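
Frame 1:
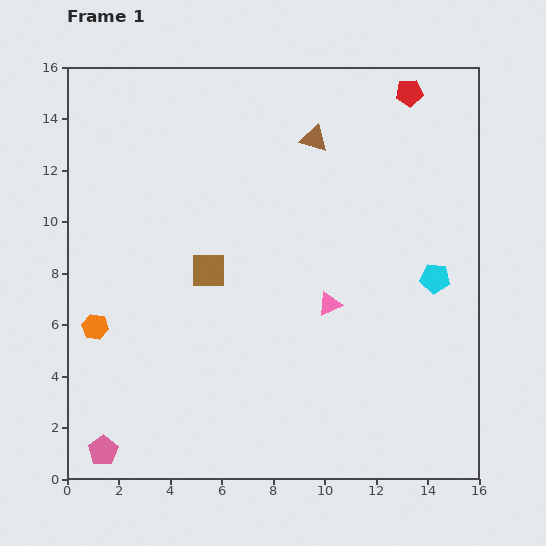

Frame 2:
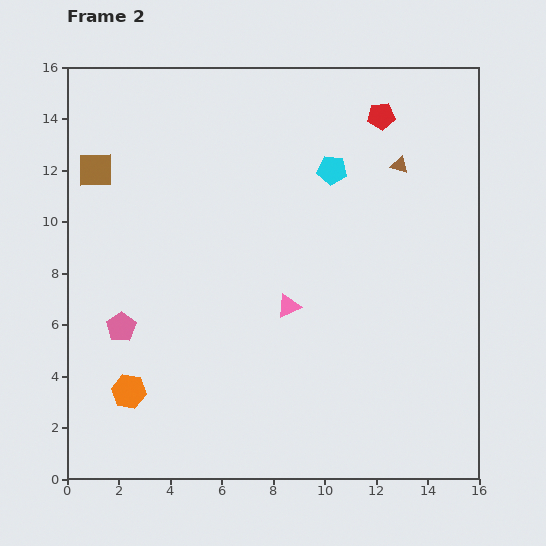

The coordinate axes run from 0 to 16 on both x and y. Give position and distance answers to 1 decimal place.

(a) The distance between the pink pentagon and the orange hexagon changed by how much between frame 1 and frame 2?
-2.3

Distance in frame 1: 4.8. Distance in frame 2: 2.5.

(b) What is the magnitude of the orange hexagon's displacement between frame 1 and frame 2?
2.8

The orange hexagon moved from (1.1, 5.9) to (2.4, 3.4), a distance of √(1.3² + 2.5²) ≈ 2.8.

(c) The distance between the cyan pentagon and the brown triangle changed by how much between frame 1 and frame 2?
-4.6

Distance in frame 1: 7.2. Distance in frame 2: 2.6.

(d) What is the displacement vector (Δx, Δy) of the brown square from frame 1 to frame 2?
(-4.4, 3.9)

The brown square was at (5.5, 8.1) in frame 1 and (1.1, 12.0) in frame 2.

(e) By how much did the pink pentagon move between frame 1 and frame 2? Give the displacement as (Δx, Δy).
(0.7, 4.8)

The pink pentagon was at (1.4, 1.1) in frame 1 and (2.1, 5.9) in frame 2.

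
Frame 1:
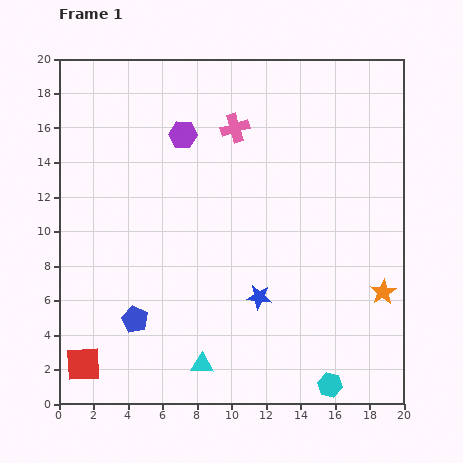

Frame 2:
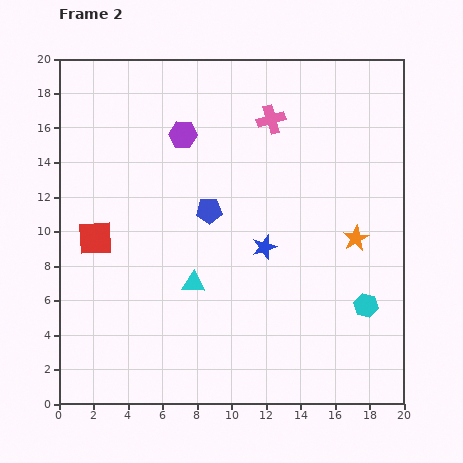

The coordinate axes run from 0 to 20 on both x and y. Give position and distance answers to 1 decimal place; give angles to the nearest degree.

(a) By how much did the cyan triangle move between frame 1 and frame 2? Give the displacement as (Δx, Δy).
(-0.5, 4.7)

The cyan triangle was at (8.3, 2.3) in frame 1 and (7.8, 7.0) in frame 2.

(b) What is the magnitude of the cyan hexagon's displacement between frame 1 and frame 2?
5.1

The cyan hexagon moved from (15.7, 1.1) to (17.8, 5.7), a distance of √(2.1² + 4.6²) ≈ 5.1.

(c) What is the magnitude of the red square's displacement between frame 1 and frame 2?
7.3

The red square moved from (1.4, 2.3) to (2.1, 9.6), a distance of √(0.7² + 7.3²) ≈ 7.3.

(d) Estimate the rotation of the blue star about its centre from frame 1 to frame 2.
24° counter-clockwise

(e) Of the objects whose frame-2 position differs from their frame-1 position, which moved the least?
the pink cross

(moved 2.2)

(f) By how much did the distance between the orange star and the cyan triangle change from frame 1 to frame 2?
-1.5

Distance in frame 1: 11.3. Distance in frame 2: 9.8.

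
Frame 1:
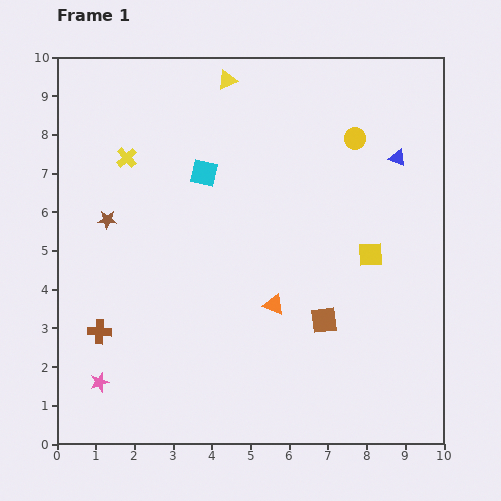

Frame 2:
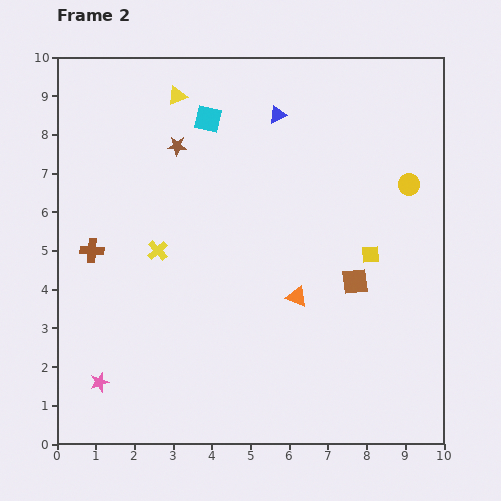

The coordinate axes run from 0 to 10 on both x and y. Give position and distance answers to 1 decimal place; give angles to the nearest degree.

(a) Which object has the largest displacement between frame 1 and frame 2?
the blue triangle

(moved 3.3; next 2.6)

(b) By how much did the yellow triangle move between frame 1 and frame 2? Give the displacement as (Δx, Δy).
(-1.3, -0.4)

The yellow triangle was at (4.4, 9.4) in frame 1 and (3.1, 9.0) in frame 2.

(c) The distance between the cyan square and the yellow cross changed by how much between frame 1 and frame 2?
+1.6

Distance in frame 1: 2.0. Distance in frame 2: 3.6.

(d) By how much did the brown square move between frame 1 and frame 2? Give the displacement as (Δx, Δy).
(0.8, 1.0)

The brown square was at (6.9, 3.2) in frame 1 and (7.7, 4.2) in frame 2.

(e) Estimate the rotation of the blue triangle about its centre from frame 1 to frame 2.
47° counter-clockwise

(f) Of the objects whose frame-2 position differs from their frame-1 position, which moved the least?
the orange triangle

(moved 0.6)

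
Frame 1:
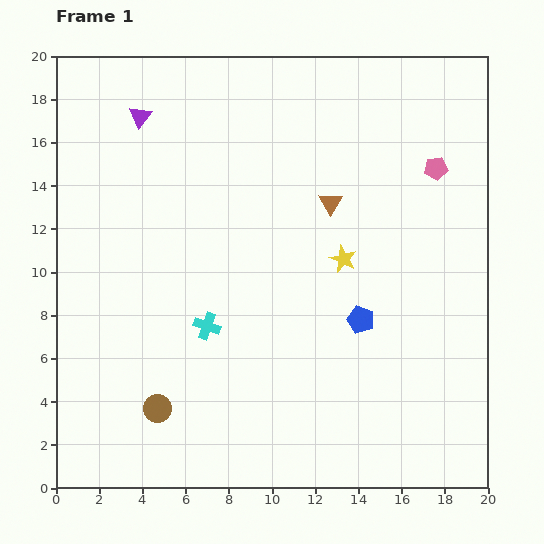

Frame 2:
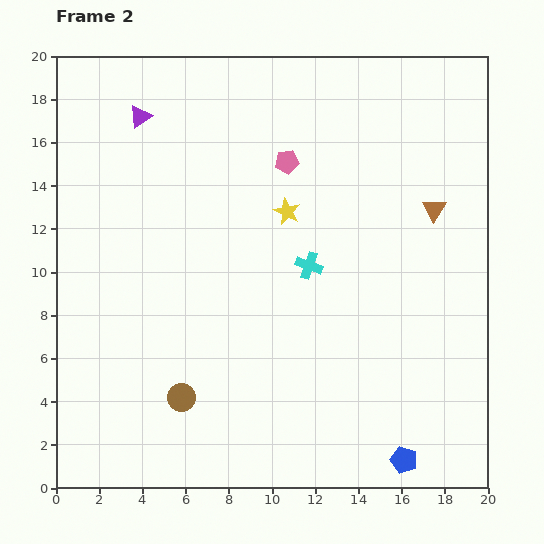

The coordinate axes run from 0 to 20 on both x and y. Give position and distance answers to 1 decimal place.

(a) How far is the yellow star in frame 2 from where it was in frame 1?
3.4

The yellow star moved from (13.3, 10.6) to (10.7, 12.8), a distance of √(2.6² + 2.2²) ≈ 3.4.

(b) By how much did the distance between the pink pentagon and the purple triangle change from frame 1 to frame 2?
-6.8

Distance in frame 1: 13.9. Distance in frame 2: 7.1.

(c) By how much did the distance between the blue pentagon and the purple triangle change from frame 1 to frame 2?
+6.1

Distance in frame 1: 13.9. Distance in frame 2: 20.0.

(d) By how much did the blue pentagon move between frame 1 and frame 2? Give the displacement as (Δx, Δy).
(2.0, -6.5)

The blue pentagon was at (14.1, 7.8) in frame 1 and (16.1, 1.3) in frame 2.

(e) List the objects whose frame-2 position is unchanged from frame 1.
the purple triangle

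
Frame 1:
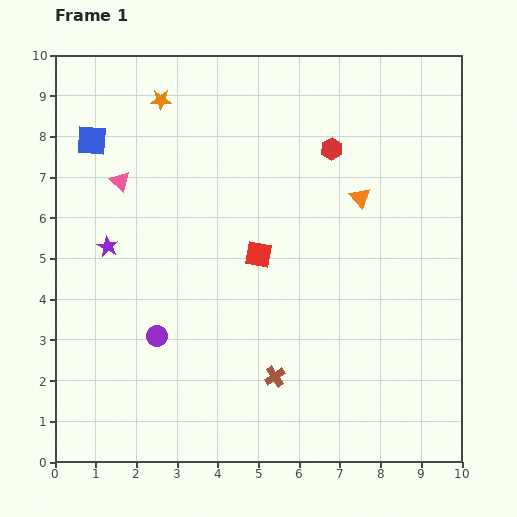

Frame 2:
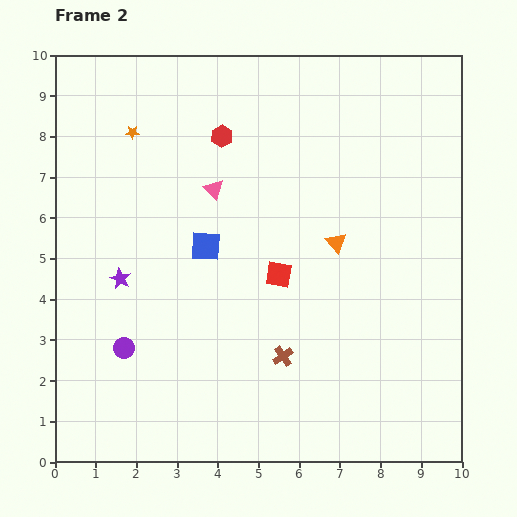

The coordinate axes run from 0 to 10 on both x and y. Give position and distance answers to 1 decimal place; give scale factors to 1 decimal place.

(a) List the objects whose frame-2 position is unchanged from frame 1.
none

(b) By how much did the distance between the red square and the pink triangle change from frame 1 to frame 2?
-1.2

Distance in frame 1: 3.8. Distance in frame 2: 2.6.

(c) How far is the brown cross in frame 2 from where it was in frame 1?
0.5

The brown cross moved from (5.4, 2.1) to (5.6, 2.6), a distance of √(0.2² + 0.5²) ≈ 0.5.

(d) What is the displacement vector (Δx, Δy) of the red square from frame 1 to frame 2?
(0.5, -0.5)

The red square was at (5.0, 5.1) in frame 1 and (5.5, 4.6) in frame 2.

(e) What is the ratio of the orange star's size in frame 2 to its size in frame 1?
0.6×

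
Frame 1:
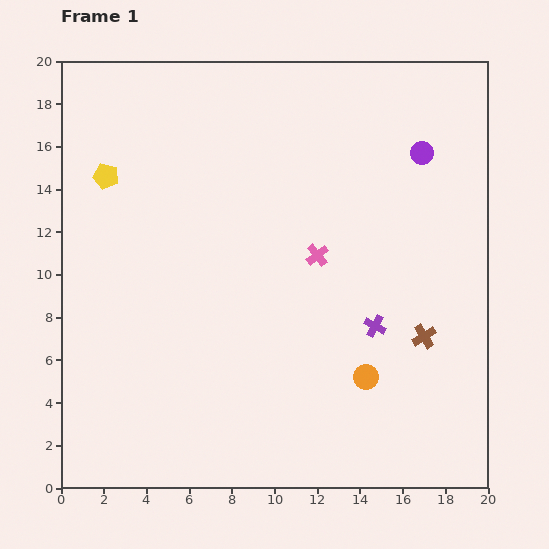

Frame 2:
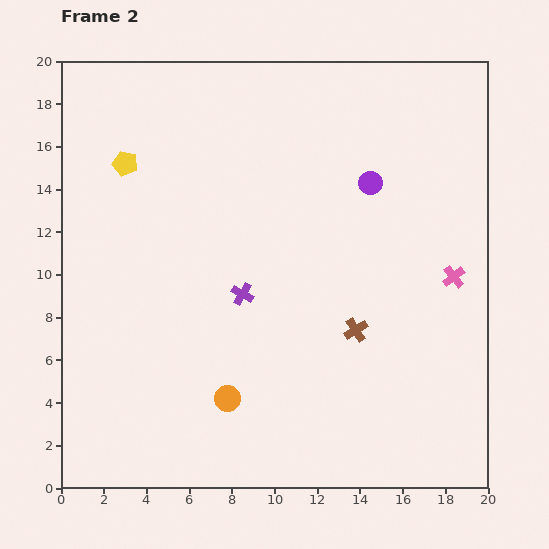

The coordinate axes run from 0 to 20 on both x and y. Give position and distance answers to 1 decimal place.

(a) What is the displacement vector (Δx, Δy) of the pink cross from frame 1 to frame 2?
(6.4, -1.0)

The pink cross was at (12.0, 10.9) in frame 1 and (18.4, 9.9) in frame 2.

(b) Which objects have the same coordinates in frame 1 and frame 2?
none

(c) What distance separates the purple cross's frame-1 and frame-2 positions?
6.4

The purple cross moved from (14.7, 7.6) to (8.5, 9.1), a distance of √(6.2² + 1.5²) ≈ 6.4.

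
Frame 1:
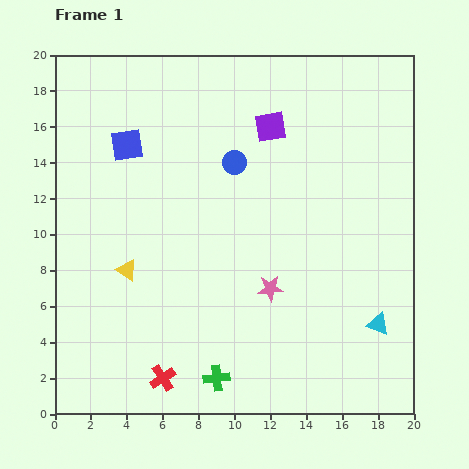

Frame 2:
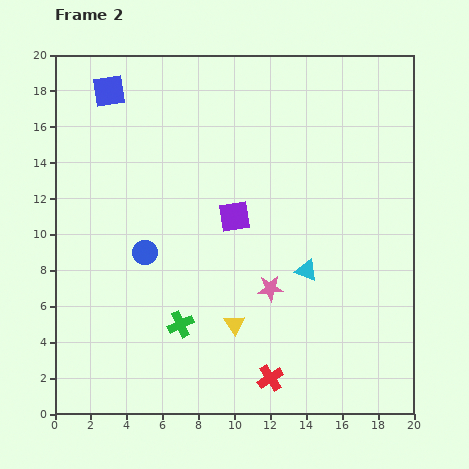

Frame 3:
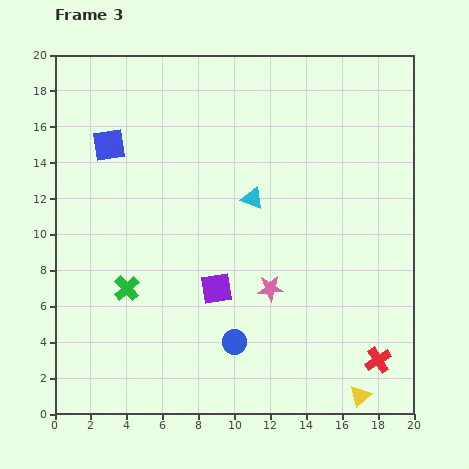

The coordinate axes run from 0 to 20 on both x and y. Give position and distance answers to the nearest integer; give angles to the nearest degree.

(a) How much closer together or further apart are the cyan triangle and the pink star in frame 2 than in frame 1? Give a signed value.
-4

Distance in frame 1: 6. Distance in frame 2: 2.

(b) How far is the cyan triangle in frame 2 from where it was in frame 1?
5

The cyan triangle moved from (18, 5) to (14, 8), a distance of √(4² + 3²) ≈ 5.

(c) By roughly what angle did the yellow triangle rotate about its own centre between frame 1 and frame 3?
47° clockwise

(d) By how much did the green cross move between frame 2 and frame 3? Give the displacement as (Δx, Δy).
(-3, 2)

The green cross was at (7, 5) in frame 2 and (4, 7) in frame 3.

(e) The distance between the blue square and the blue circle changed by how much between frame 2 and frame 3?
+4

Distance in frame 2: 9. Distance in frame 3: 13.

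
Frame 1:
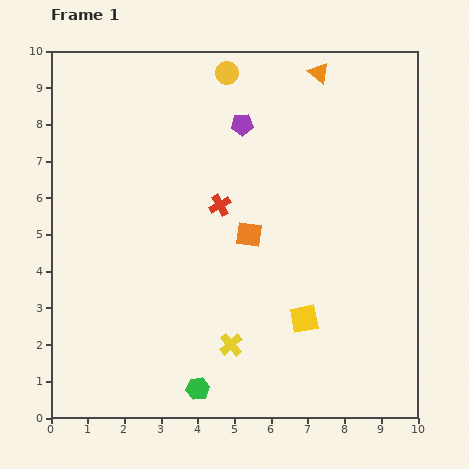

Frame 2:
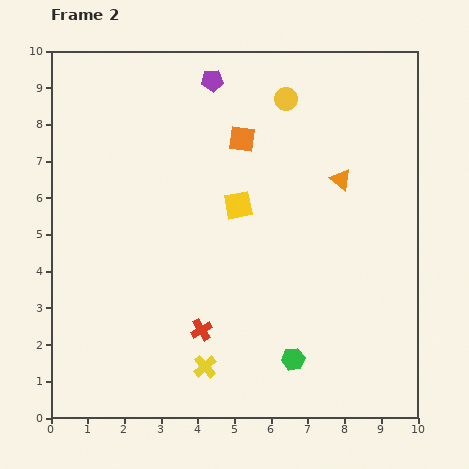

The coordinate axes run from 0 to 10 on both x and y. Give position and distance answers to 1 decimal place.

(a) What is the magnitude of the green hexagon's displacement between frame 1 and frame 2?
2.7

The green hexagon moved from (4.0, 0.8) to (6.6, 1.6), a distance of √(2.6² + 0.8²) ≈ 2.7.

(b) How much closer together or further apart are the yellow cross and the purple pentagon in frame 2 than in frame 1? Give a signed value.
+1.8

Distance in frame 1: 6.0. Distance in frame 2: 7.8.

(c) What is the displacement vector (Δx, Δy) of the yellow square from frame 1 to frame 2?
(-1.8, 3.1)

The yellow square was at (6.9, 2.7) in frame 1 and (5.1, 5.8) in frame 2.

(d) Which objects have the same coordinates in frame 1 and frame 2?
none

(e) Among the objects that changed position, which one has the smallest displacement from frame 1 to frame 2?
the yellow cross

(moved 0.9)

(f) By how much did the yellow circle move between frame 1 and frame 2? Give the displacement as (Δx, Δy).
(1.6, -0.7)

The yellow circle was at (4.8, 9.4) in frame 1 and (6.4, 8.7) in frame 2.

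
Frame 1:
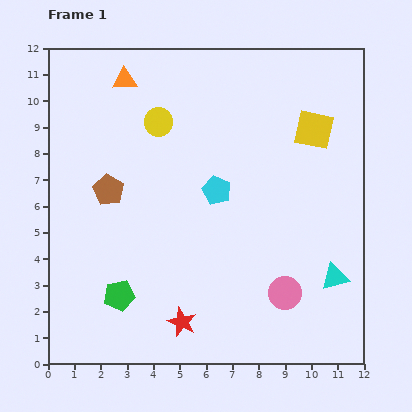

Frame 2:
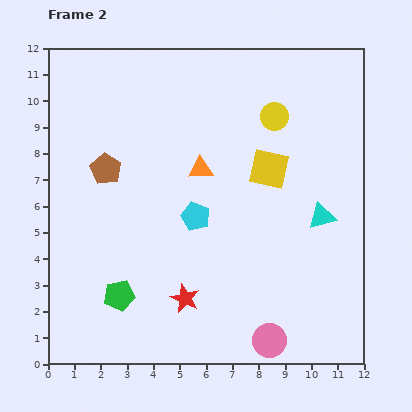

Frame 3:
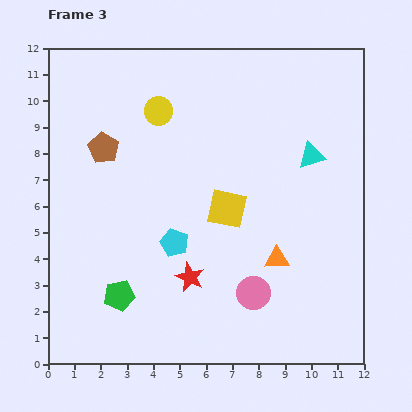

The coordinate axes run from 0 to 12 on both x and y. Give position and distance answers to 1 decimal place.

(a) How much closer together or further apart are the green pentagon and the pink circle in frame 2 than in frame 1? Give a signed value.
-0.4

Distance in frame 1: 6.3. Distance in frame 2: 5.9.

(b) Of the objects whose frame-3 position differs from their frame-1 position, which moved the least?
the yellow circle

(moved 0.4)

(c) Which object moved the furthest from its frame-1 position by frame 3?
the orange triangle

(moved 8.9; next 4.7)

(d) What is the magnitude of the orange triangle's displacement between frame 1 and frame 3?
8.9

The orange triangle moved from (2.9, 10.8) to (8.7, 4.0), a distance of √(5.8² + 6.8²) ≈ 8.9.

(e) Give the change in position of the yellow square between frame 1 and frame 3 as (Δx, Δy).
(-3.3, -3.0)

The yellow square was at (10.1, 8.9) in frame 1 and (6.8, 5.9) in frame 3.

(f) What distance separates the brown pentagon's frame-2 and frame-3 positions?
0.8

The brown pentagon moved from (2.2, 7.4) to (2.1, 8.2), a distance of √(0.1² + 0.8²) ≈ 0.8.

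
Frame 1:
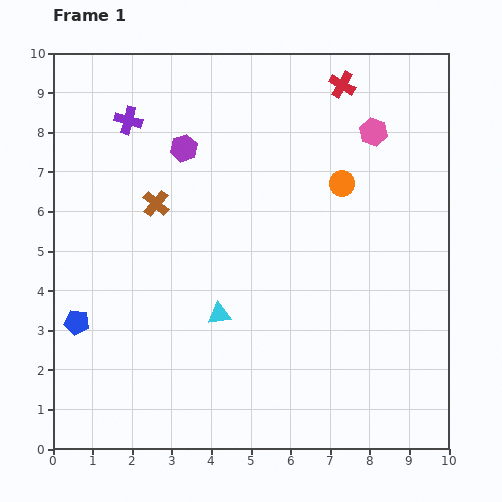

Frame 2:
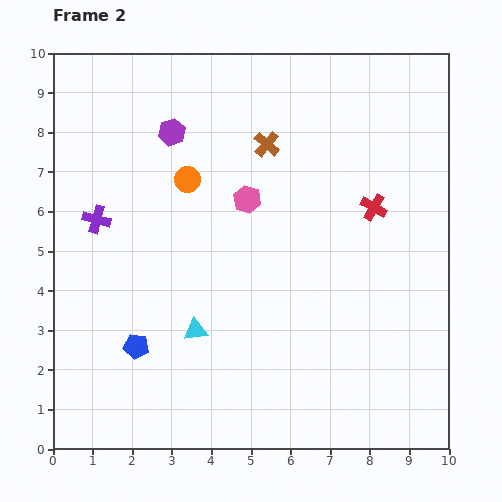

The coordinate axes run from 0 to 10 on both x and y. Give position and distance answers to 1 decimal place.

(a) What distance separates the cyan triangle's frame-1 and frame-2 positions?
0.7

The cyan triangle moved from (4.2, 3.4) to (3.6, 3.0), a distance of √(0.6² + 0.4²) ≈ 0.7.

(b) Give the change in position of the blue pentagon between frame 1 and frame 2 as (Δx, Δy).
(1.5, -0.6)

The blue pentagon was at (0.6, 3.2) in frame 1 and (2.1, 2.6) in frame 2.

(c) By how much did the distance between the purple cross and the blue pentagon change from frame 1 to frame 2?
-1.9

Distance in frame 1: 5.3. Distance in frame 2: 3.4.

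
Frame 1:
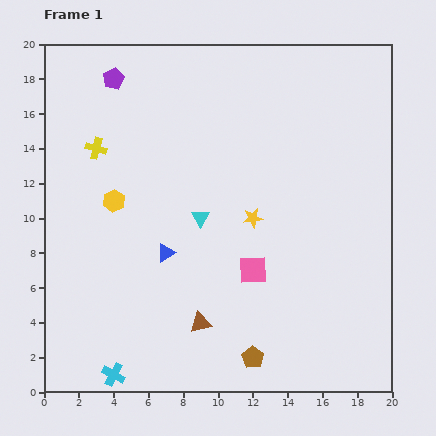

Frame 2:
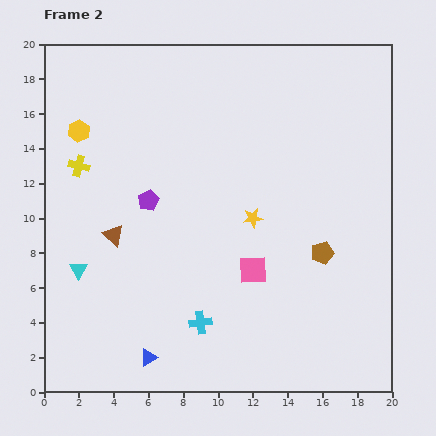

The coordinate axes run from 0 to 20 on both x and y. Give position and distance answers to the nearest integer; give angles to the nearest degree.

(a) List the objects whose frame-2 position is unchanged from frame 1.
the yellow star, the pink square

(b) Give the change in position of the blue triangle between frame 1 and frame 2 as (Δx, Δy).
(-1, -6)

The blue triangle was at (7, 8) in frame 1 and (6, 2) in frame 2.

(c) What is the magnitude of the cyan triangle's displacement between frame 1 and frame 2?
8

The cyan triangle moved from (9, 10) to (2, 7), a distance of √(7² + 3²) ≈ 8.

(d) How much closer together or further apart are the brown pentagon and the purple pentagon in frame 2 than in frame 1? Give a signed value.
-8

Distance in frame 1: 18. Distance in frame 2: 10.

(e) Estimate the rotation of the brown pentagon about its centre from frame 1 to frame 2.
22° clockwise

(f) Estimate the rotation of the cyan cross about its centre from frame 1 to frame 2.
35° counter-clockwise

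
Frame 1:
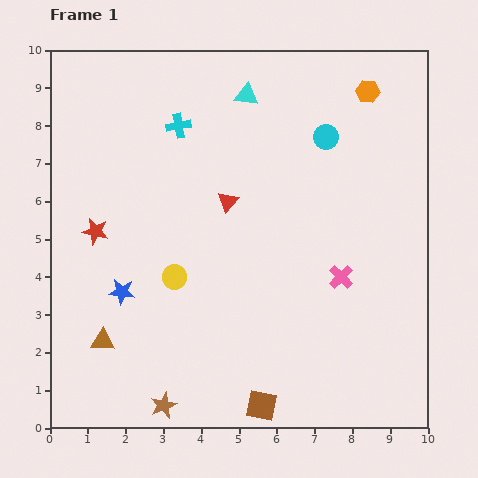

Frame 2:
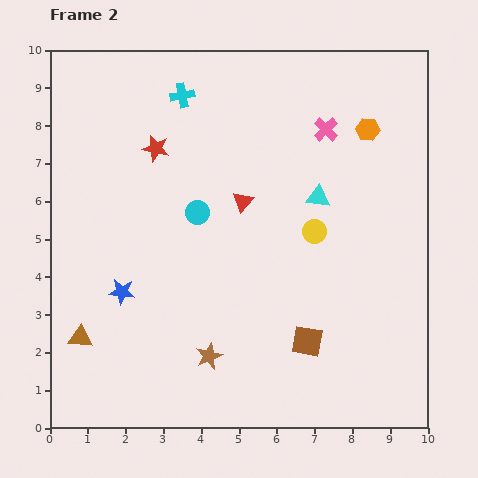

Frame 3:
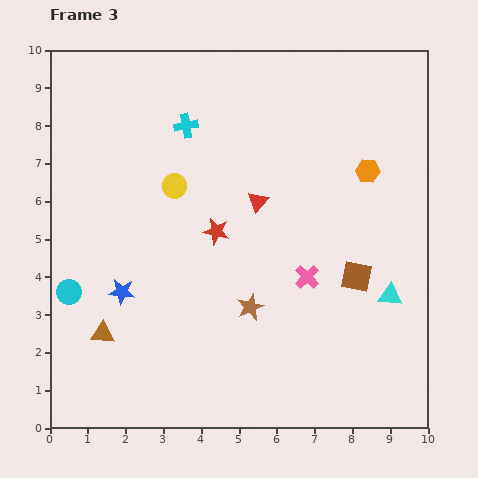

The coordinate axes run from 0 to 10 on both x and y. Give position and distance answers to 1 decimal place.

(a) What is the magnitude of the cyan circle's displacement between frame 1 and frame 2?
3.9

The cyan circle moved from (7.3, 7.7) to (3.9, 5.7), a distance of √(3.4² + 2.0²) ≈ 3.9.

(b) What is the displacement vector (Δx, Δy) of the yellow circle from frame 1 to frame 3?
(0.0, 2.4)

The yellow circle was at (3.3, 4.0) in frame 1 and (3.3, 6.4) in frame 3.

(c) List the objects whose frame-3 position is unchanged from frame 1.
the blue star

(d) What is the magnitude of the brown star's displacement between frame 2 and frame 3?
1.7

The brown star moved from (4.2, 1.9) to (5.3, 3.2), a distance of √(1.1² + 1.3²) ≈ 1.7.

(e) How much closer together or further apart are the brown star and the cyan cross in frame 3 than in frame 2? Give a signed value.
-1.8

Distance in frame 2: 6.9. Distance in frame 3: 5.1.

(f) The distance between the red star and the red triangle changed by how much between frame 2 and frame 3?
-1.3

Distance in frame 2: 2.7. Distance in frame 3: 1.4.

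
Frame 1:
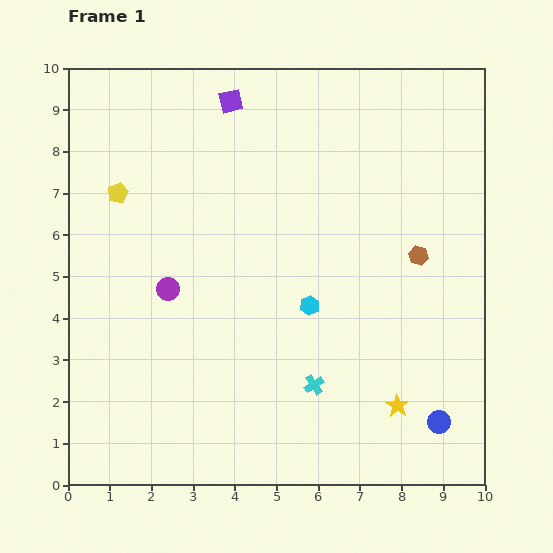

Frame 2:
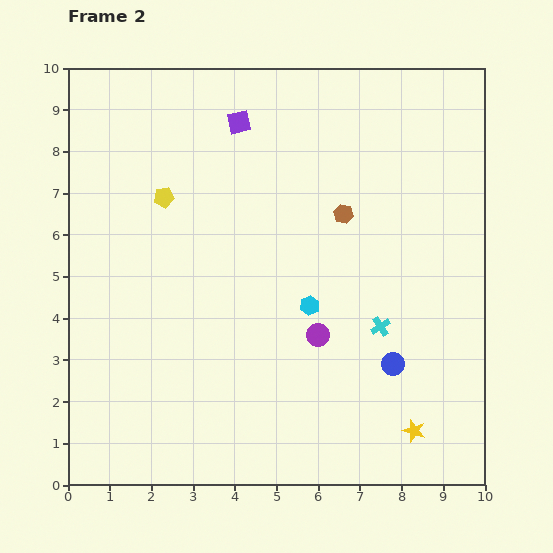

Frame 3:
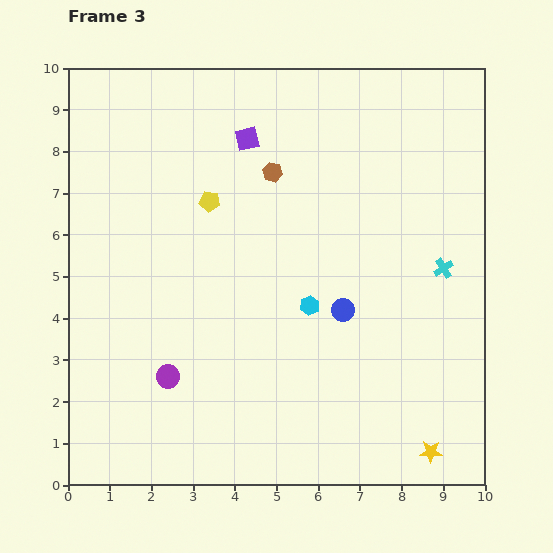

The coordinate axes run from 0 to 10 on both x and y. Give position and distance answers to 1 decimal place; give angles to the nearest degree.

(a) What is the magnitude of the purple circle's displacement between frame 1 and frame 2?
3.8

The purple circle moved from (2.4, 4.7) to (6.0, 3.6), a distance of √(3.6² + 1.1²) ≈ 3.8.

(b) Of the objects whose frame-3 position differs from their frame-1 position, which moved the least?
the purple square

(moved 1.0)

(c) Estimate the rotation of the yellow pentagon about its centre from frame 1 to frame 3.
31° clockwise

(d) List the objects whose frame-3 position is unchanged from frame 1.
the cyan hexagon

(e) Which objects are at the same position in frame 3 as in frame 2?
the cyan hexagon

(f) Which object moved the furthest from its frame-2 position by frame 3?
the purple circle

(moved 3.7; next 2.1)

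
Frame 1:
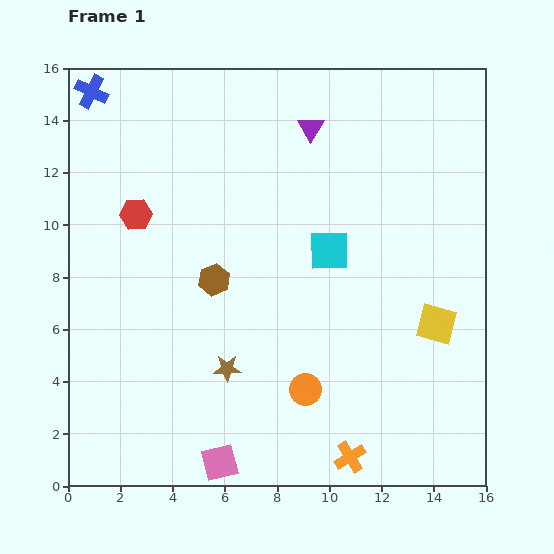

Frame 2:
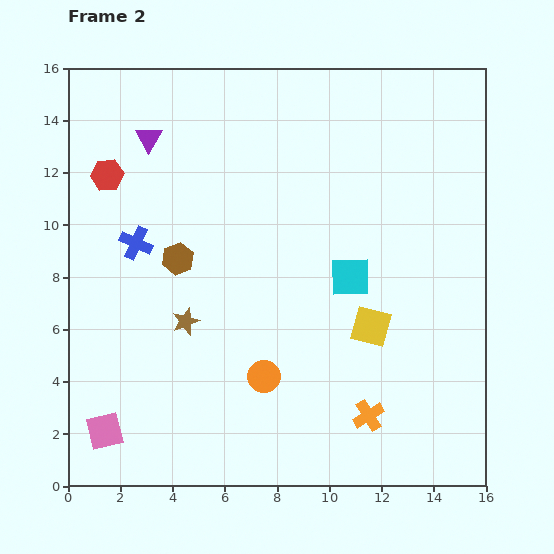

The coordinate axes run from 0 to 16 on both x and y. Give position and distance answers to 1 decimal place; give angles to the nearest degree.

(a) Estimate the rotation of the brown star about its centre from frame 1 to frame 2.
20° counter-clockwise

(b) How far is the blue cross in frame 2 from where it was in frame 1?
6.0

The blue cross moved from (0.9, 15.1) to (2.6, 9.3), a distance of √(1.7² + 5.8²) ≈ 6.0.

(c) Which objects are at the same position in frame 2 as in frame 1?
none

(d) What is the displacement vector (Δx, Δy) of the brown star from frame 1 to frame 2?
(-1.6, 1.8)

The brown star was at (6.1, 4.5) in frame 1 and (4.5, 6.3) in frame 2.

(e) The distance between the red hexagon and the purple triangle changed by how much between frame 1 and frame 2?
-5.4

Distance in frame 1: 7.5. Distance in frame 2: 2.1.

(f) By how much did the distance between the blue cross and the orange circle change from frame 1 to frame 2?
-6.9

Distance in frame 1: 14.0. Distance in frame 2: 7.1.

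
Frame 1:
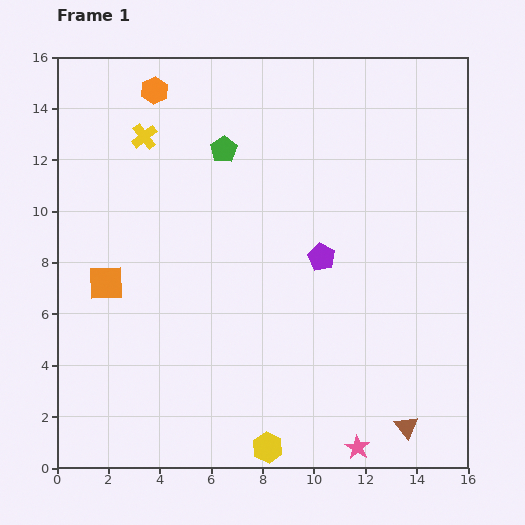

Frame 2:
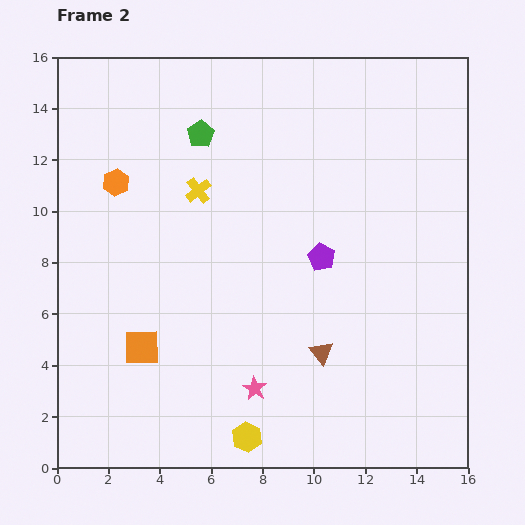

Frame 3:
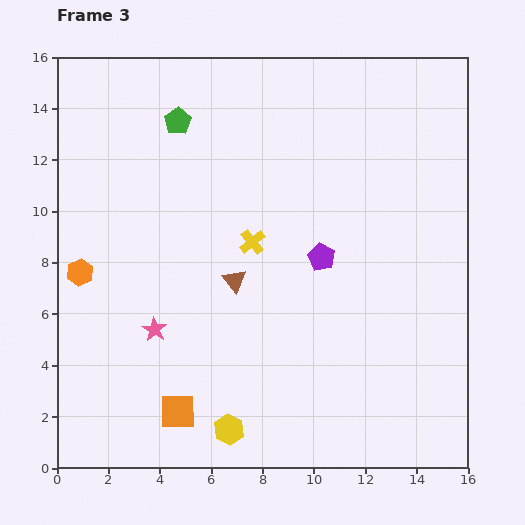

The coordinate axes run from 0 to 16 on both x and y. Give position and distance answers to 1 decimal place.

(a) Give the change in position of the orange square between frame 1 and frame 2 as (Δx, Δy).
(1.4, -2.5)

The orange square was at (1.9, 7.2) in frame 1 and (3.3, 4.7) in frame 2.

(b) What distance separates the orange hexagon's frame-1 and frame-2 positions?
3.9

The orange hexagon moved from (3.8, 14.7) to (2.3, 11.1), a distance of √(1.5² + 3.6²) ≈ 3.9.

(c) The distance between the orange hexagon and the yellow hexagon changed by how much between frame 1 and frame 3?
-6.2

Distance in frame 1: 14.6. Distance in frame 3: 8.4.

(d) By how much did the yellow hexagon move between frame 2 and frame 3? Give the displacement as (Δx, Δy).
(-0.7, 0.3)

The yellow hexagon was at (7.4, 1.2) in frame 2 and (6.7, 1.5) in frame 3.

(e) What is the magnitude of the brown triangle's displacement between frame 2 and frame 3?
4.4

The brown triangle moved from (10.3, 4.5) to (6.9, 7.3), a distance of √(3.4² + 2.8²) ≈ 4.4.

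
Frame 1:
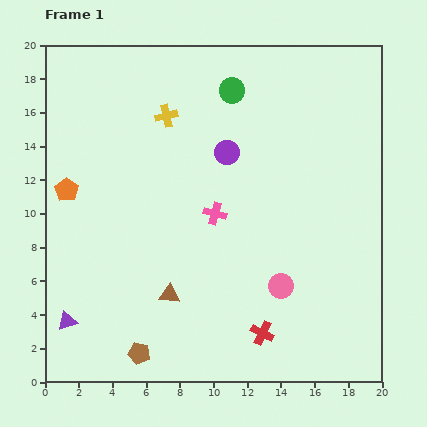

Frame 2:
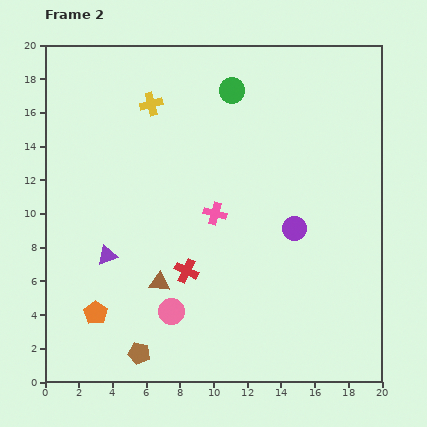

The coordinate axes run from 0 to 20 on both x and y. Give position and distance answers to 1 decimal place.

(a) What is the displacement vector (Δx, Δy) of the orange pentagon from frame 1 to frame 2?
(1.7, -7.3)

The orange pentagon was at (1.3, 11.4) in frame 1 and (3.0, 4.1) in frame 2.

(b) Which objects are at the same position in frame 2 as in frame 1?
the brown pentagon, the pink cross, the green circle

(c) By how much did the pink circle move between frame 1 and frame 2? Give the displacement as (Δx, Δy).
(-6.5, -1.5)

The pink circle was at (14.0, 5.7) in frame 1 and (7.5, 4.2) in frame 2.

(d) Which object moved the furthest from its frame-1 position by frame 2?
the orange pentagon

(moved 7.5; next 6.7)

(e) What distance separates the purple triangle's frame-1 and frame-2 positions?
4.6

The purple triangle moved from (1.3, 3.6) to (3.7, 7.5), a distance of √(2.4² + 3.9²) ≈ 4.6.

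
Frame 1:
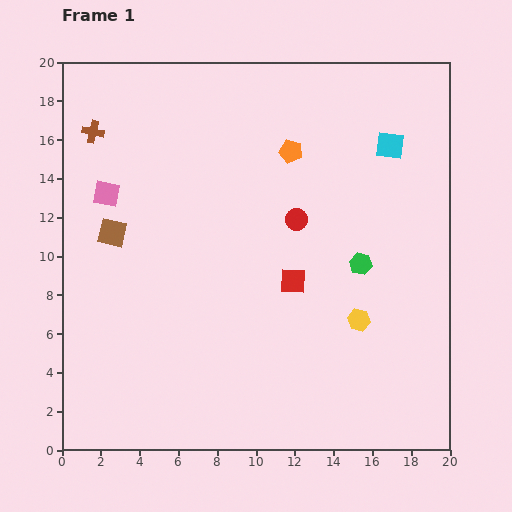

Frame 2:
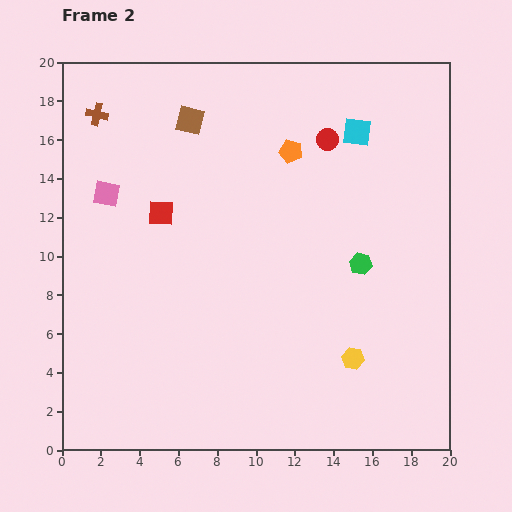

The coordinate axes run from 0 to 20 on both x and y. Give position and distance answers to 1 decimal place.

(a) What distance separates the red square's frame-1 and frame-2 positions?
7.6

The red square moved from (11.9, 8.7) to (5.1, 12.2), a distance of √(6.8² + 3.5²) ≈ 7.6.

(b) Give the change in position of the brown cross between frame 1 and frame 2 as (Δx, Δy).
(0.2, 0.9)

The brown cross was at (1.6, 16.4) in frame 1 and (1.8, 17.3) in frame 2.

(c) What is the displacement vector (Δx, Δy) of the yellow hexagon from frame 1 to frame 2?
(-0.3, -2.0)

The yellow hexagon was at (15.3, 6.7) in frame 1 and (15.0, 4.7) in frame 2.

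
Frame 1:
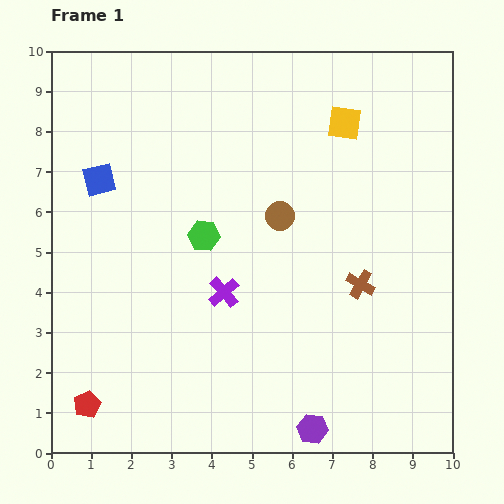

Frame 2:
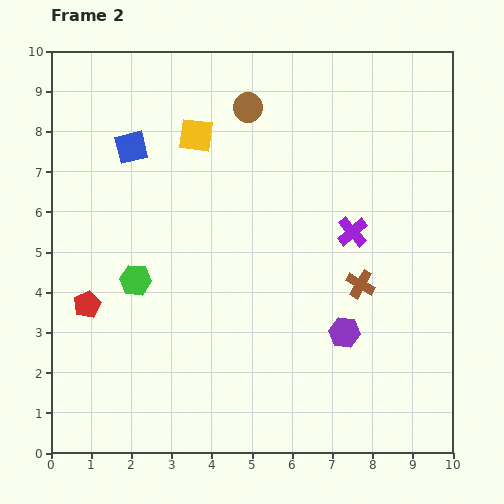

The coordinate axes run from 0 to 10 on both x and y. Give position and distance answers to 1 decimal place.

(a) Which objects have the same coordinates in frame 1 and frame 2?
the brown cross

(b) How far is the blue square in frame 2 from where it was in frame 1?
1.1

The blue square moved from (1.2, 6.8) to (2.0, 7.6), a distance of √(0.8² + 0.8²) ≈ 1.1.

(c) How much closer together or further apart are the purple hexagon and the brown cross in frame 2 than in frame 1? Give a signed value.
-2.5

Distance in frame 1: 3.8. Distance in frame 2: 1.3.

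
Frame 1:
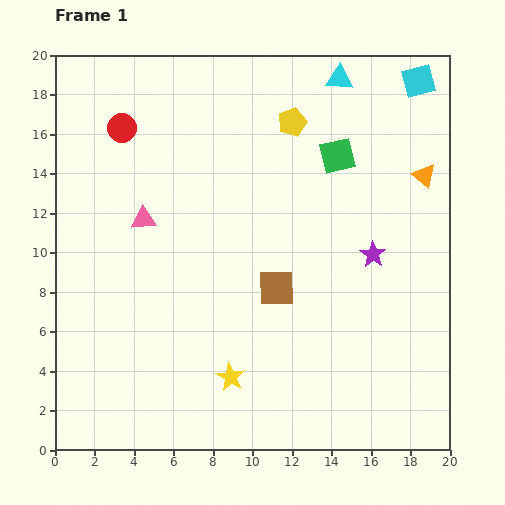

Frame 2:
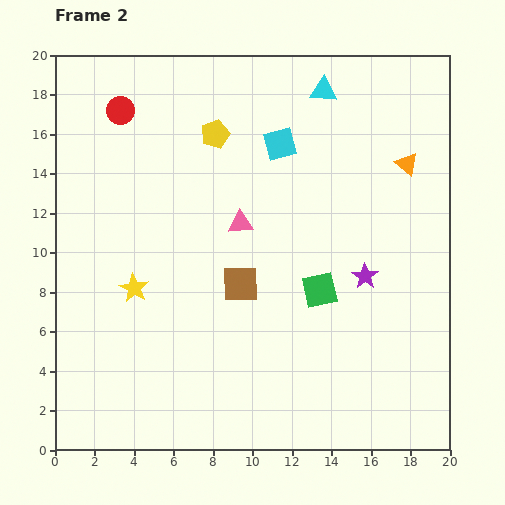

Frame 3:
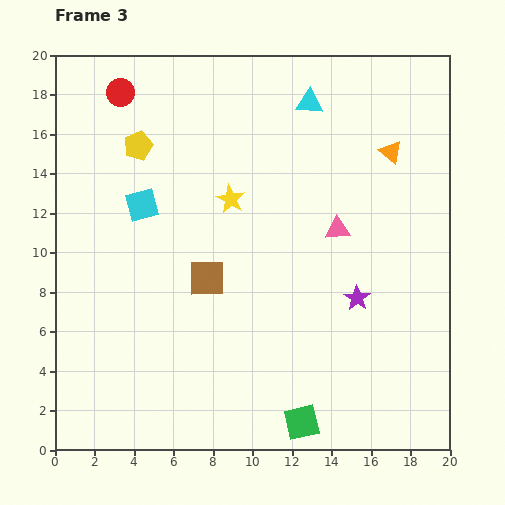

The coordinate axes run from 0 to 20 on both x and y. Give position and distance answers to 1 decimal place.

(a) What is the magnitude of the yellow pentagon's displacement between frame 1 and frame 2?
3.9

The yellow pentagon moved from (12.0, 16.6) to (8.1, 16.0), a distance of √(3.9² + 0.6²) ≈ 3.9.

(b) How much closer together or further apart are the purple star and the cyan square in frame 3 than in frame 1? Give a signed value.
+2.8

Distance in frame 1: 9.1. Distance in frame 3: 11.9.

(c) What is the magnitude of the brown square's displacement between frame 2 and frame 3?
1.7

The brown square moved from (9.4, 8.4) to (7.7, 8.7), a distance of √(1.7² + 0.3²) ≈ 1.7.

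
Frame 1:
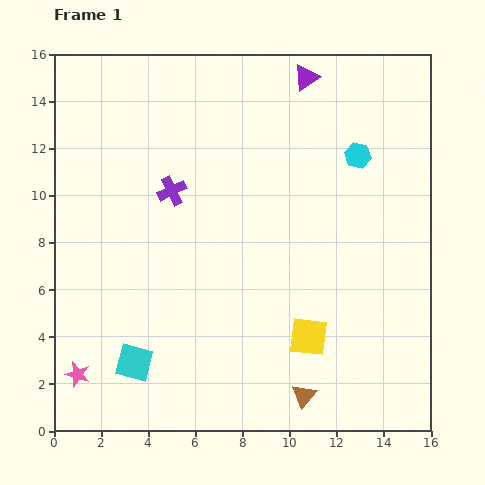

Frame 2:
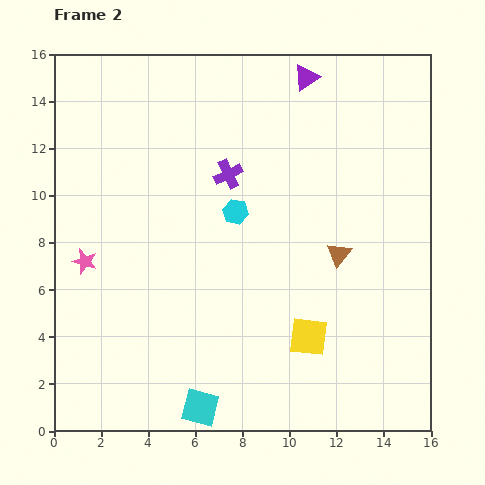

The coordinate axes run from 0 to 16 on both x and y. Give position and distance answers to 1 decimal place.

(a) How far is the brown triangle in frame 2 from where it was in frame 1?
6.2

The brown triangle moved from (10.6, 1.5) to (12.1, 7.5), a distance of √(1.5² + 6.0²) ≈ 6.2.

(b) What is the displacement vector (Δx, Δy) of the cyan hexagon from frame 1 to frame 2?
(-5.2, -2.4)

The cyan hexagon was at (12.9, 11.7) in frame 1 and (7.7, 9.3) in frame 2.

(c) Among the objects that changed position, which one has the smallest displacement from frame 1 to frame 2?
the purple cross

(moved 2.5)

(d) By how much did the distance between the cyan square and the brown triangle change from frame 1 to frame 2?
+1.5

Distance in frame 1: 7.3. Distance in frame 2: 8.8.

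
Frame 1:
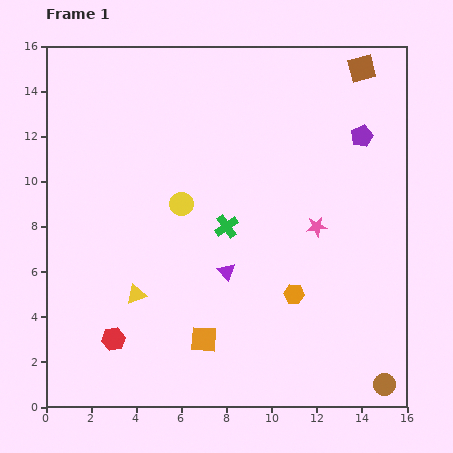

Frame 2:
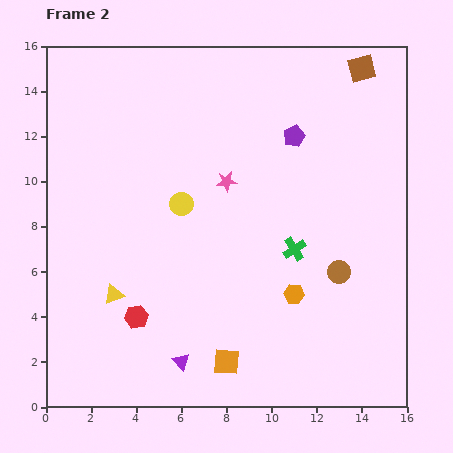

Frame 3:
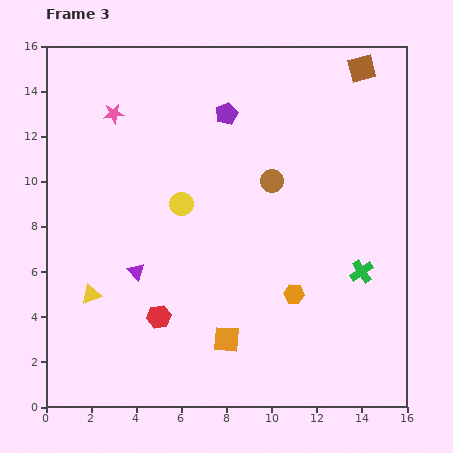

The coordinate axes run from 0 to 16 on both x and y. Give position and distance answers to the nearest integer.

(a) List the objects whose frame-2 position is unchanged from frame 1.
the brown square, the orange hexagon, the yellow circle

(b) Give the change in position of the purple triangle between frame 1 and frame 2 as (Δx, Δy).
(-2, -4)

The purple triangle was at (8, 6) in frame 1 and (6, 2) in frame 2.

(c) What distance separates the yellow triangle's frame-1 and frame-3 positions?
2

The yellow triangle moved from (4, 5) to (2, 5), a distance of √(2² + 0²) ≈ 2.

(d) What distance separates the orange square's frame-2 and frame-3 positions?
1

The orange square moved from (8, 2) to (8, 3), a distance of √(0² + 1²) ≈ 1.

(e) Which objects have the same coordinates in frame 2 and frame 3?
the brown square, the orange hexagon, the yellow circle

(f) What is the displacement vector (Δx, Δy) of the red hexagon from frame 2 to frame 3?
(1, 0)

The red hexagon was at (4, 4) in frame 2 and (5, 4) in frame 3.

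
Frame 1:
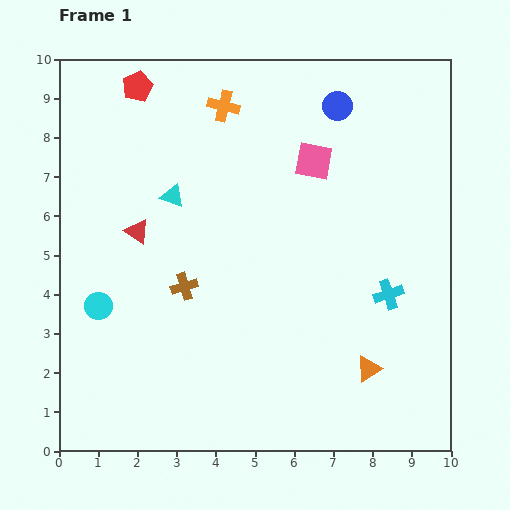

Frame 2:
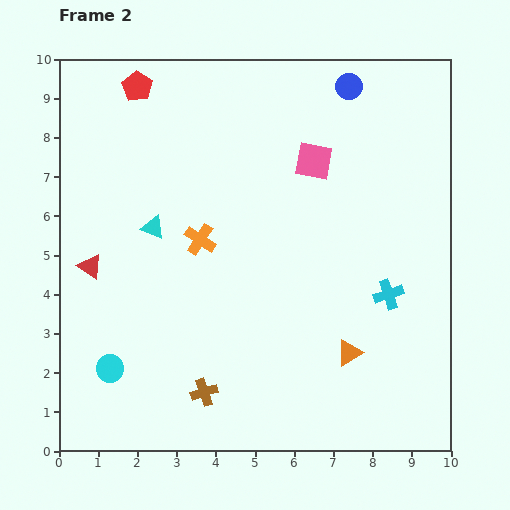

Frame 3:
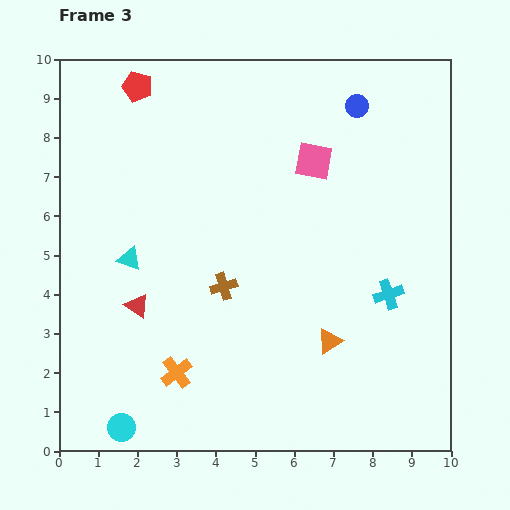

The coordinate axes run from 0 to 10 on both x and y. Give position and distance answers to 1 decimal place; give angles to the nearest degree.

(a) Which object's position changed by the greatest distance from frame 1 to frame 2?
the orange cross

(moved 3.5; next 2.7)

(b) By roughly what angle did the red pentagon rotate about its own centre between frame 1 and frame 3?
31° counter-clockwise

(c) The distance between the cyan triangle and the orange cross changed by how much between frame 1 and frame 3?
+0.5

Distance in frame 1: 2.6. Distance in frame 3: 3.1.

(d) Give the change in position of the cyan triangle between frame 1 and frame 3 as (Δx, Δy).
(-1.1, -1.6)

The cyan triangle was at (2.9, 6.5) in frame 1 and (1.8, 4.9) in frame 3.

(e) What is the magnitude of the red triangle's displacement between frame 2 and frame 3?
1.6

The red triangle moved from (0.8, 4.7) to (2.0, 3.7), a distance of √(1.2² + 1.0²) ≈ 1.6.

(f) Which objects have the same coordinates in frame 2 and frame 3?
the cyan cross, the red pentagon, the pink square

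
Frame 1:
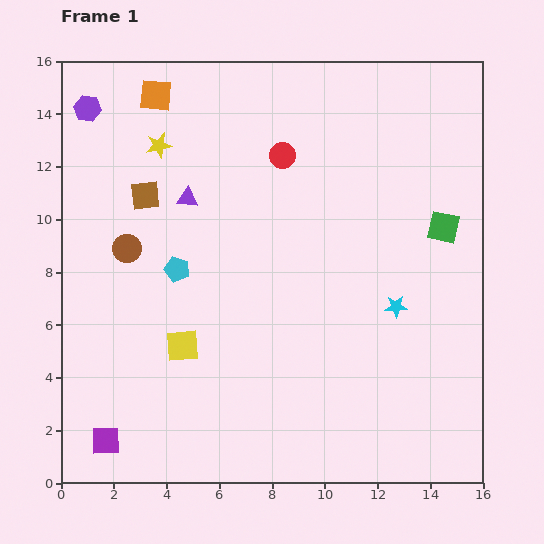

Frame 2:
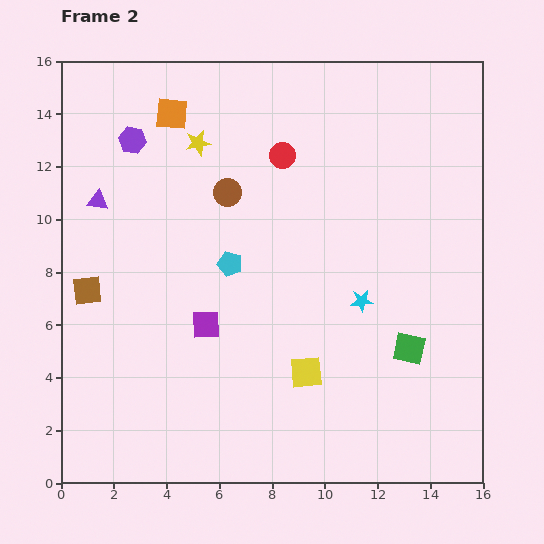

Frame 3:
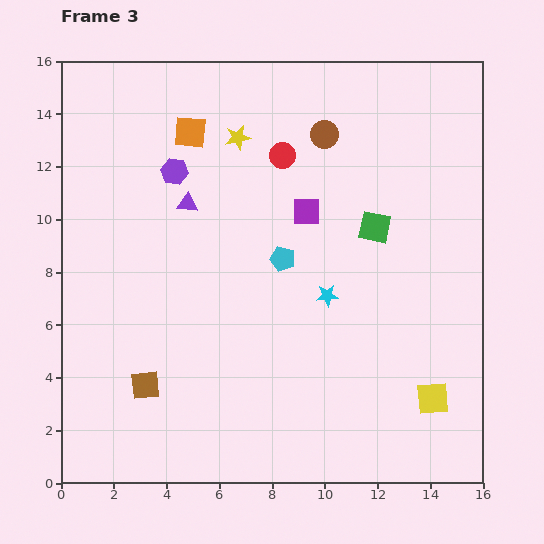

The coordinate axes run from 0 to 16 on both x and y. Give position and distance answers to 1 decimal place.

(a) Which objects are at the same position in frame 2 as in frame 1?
the red circle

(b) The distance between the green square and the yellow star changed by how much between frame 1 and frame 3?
-5.0

Distance in frame 1: 11.2. Distance in frame 3: 6.2.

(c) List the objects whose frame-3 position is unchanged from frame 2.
the red circle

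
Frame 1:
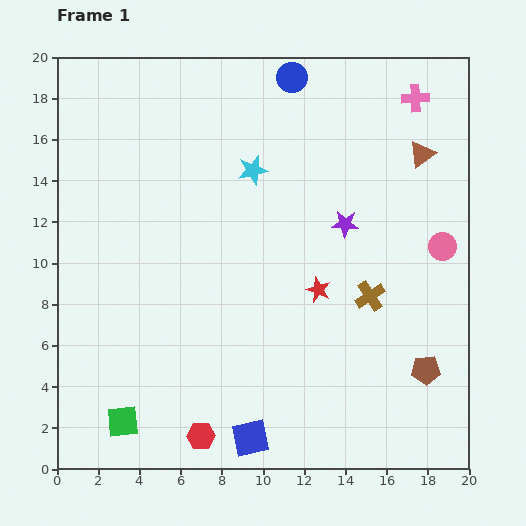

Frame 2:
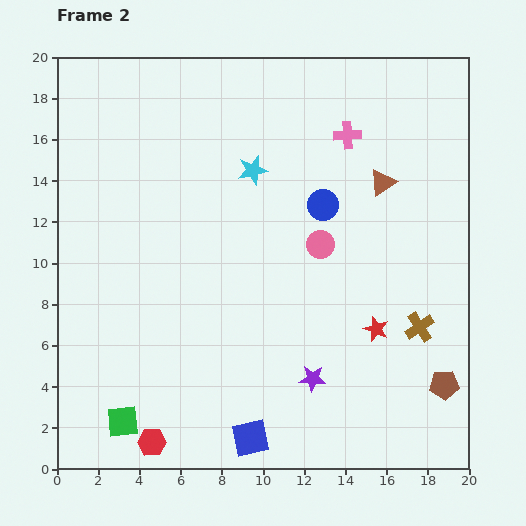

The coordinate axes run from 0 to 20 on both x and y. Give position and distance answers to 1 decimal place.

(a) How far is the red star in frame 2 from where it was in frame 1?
3.4

The red star moved from (12.7, 8.7) to (15.5, 6.8), a distance of √(2.8² + 1.9²) ≈ 3.4.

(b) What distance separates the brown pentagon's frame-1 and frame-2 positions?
1.1

The brown pentagon moved from (17.9, 4.8) to (18.8, 4.1), a distance of √(0.9² + 0.7²) ≈ 1.1.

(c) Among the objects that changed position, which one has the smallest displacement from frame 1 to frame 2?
the brown pentagon

(moved 1.1)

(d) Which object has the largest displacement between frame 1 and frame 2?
the purple star

(moved 7.7; next 6.4)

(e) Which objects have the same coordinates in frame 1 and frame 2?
the green square, the cyan star, the blue square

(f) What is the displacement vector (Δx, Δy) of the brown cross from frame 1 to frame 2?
(2.4, -1.5)

The brown cross was at (15.2, 8.4) in frame 1 and (17.6, 6.9) in frame 2.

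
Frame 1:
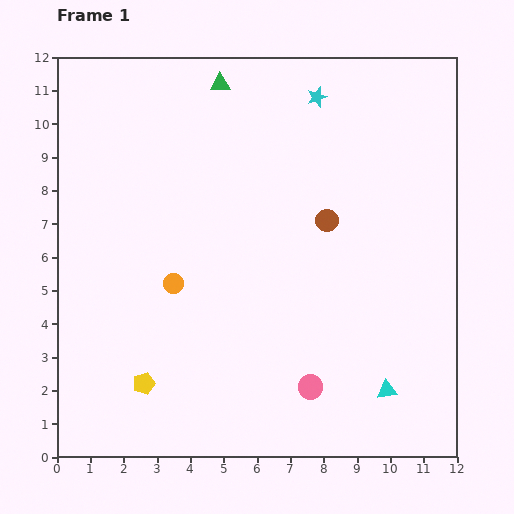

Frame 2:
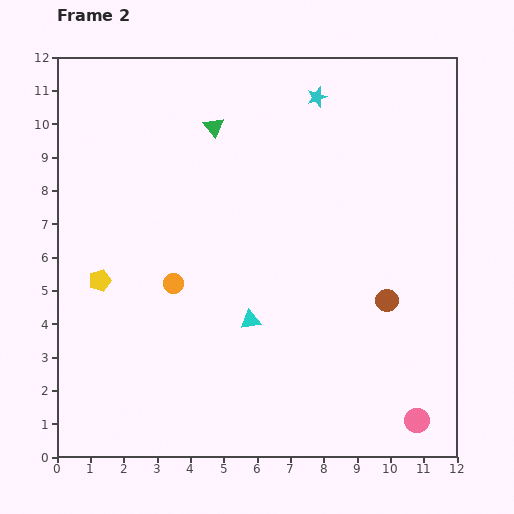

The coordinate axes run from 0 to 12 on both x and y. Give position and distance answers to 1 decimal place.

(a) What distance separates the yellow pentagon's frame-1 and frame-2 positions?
3.4

The yellow pentagon moved from (2.6, 2.2) to (1.3, 5.3), a distance of √(1.3² + 3.1²) ≈ 3.4.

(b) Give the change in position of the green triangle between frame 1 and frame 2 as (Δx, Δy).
(-0.2, -1.3)

The green triangle was at (4.9, 11.2) in frame 1 and (4.7, 9.9) in frame 2.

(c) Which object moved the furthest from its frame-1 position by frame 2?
the cyan triangle

(moved 4.6; next 3.4)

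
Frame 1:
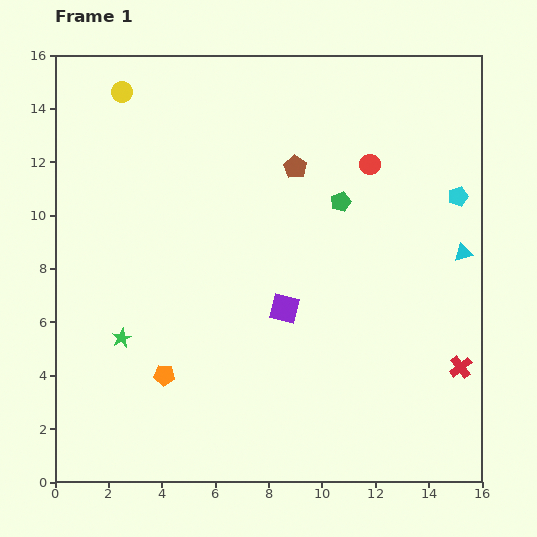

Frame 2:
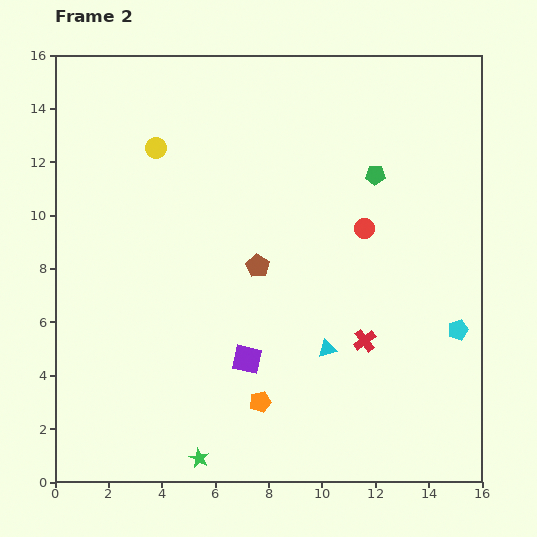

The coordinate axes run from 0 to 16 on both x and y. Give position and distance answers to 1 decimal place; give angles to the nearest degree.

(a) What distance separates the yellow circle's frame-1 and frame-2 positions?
2.5

The yellow circle moved from (2.5, 14.6) to (3.8, 12.5), a distance of √(1.3² + 2.1²) ≈ 2.5.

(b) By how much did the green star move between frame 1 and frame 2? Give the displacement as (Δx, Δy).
(2.9, -4.5)

The green star was at (2.5, 5.4) in frame 1 and (5.4, 0.9) in frame 2.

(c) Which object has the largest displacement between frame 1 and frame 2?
the cyan triangle

(moved 6.2; next 5.4)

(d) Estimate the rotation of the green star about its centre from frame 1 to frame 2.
20° counter-clockwise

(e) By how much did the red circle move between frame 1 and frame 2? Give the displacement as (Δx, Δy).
(-0.2, -2.4)

The red circle was at (11.8, 11.9) in frame 1 and (11.6, 9.5) in frame 2.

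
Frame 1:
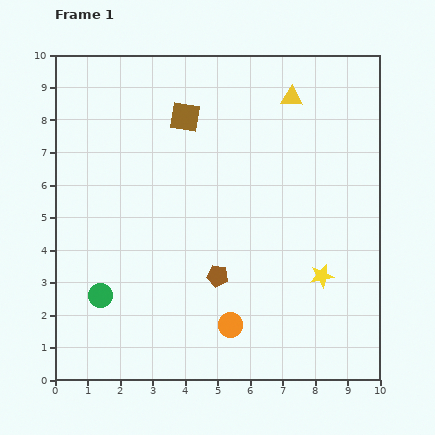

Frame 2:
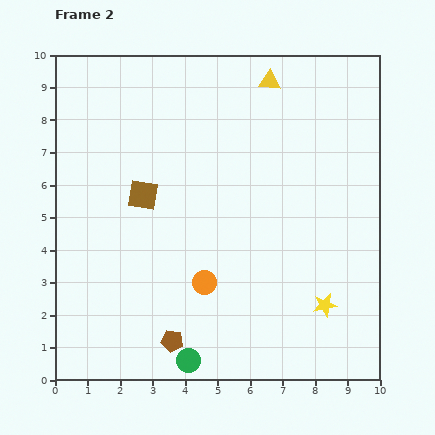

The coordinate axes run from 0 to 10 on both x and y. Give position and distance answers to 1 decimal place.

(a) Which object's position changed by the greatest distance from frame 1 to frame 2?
the green circle

(moved 3.4; next 2.7)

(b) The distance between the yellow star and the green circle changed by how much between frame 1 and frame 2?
-2.3

Distance in frame 1: 6.8. Distance in frame 2: 4.5.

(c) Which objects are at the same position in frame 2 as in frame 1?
none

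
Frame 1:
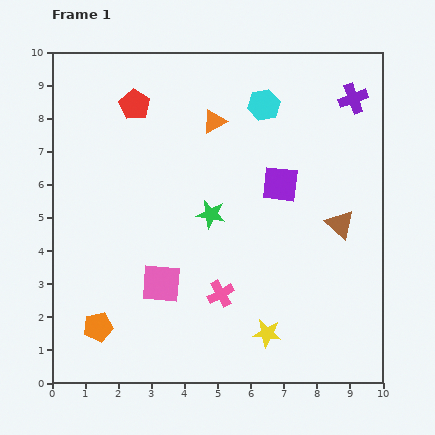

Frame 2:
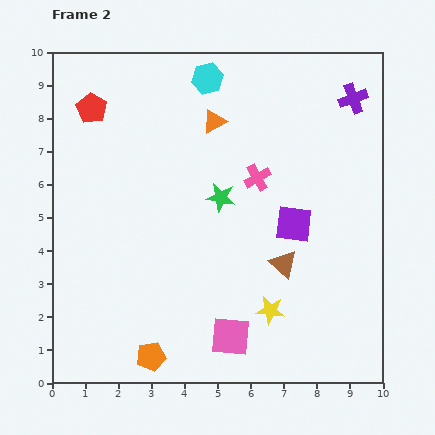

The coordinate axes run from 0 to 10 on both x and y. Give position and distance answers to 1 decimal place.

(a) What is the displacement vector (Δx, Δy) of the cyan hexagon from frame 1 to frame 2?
(-1.7, 0.8)

The cyan hexagon was at (6.4, 8.4) in frame 1 and (4.7, 9.2) in frame 2.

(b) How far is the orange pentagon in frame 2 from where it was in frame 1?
1.8

The orange pentagon moved from (1.4, 1.7) to (3.0, 0.8), a distance of √(1.6² + 0.9²) ≈ 1.8.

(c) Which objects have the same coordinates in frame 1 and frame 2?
the orange triangle, the purple cross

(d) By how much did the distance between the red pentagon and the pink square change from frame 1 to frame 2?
+2.6

Distance in frame 1: 5.5. Distance in frame 2: 8.1.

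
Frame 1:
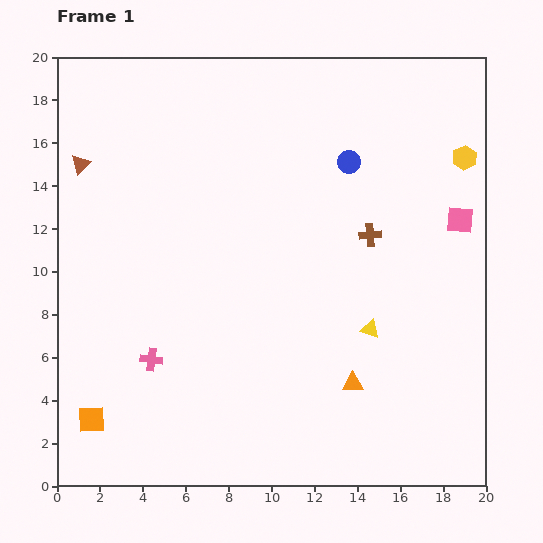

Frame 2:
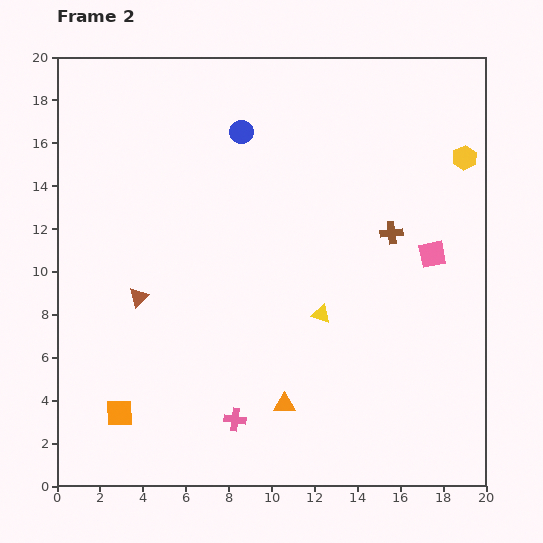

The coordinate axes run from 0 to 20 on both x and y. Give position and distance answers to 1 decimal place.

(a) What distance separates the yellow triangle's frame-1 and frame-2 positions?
2.4

The yellow triangle moved from (14.6, 7.3) to (12.3, 8.0), a distance of √(2.3² + 0.7²) ≈ 2.4.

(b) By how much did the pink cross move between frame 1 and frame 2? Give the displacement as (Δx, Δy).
(3.9, -2.8)

The pink cross was at (4.4, 5.9) in frame 1 and (8.3, 3.1) in frame 2.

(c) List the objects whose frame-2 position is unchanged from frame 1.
the yellow hexagon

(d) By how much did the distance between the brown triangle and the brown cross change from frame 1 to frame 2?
-1.7

Distance in frame 1: 13.9. Distance in frame 2: 12.2.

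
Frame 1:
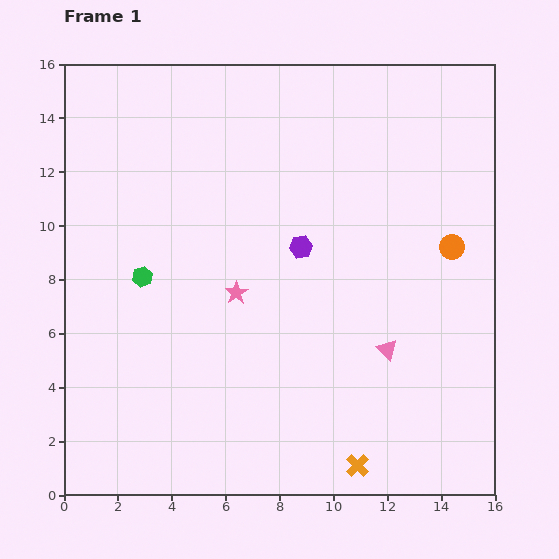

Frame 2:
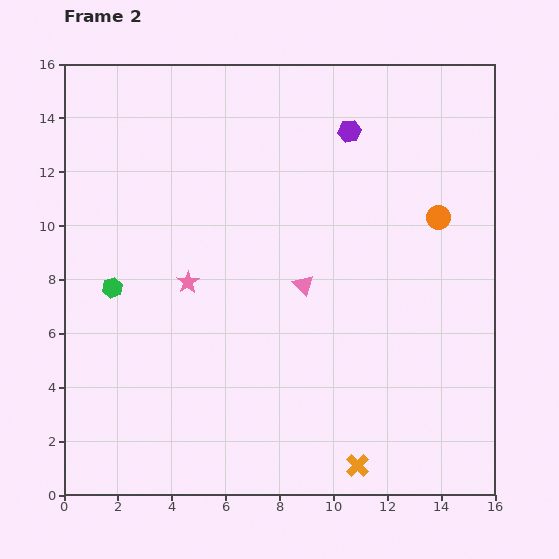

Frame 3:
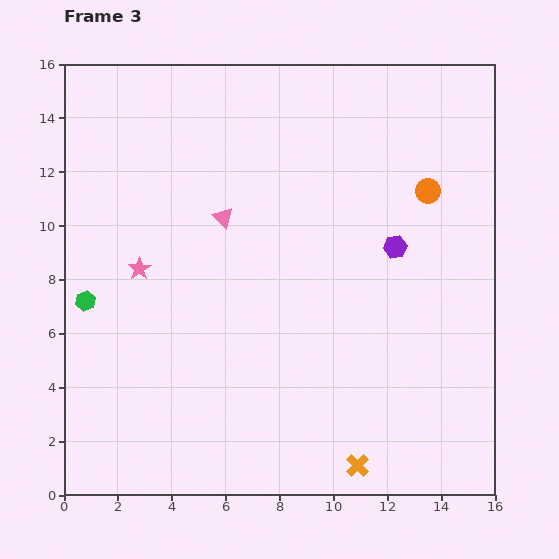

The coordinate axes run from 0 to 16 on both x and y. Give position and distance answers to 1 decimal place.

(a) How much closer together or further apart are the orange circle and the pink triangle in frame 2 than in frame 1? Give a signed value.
+1.1

Distance in frame 1: 4.5. Distance in frame 2: 5.6.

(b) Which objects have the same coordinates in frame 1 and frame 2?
the orange cross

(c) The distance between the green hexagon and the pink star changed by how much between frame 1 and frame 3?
-1.3

Distance in frame 1: 3.6. Distance in frame 3: 2.3.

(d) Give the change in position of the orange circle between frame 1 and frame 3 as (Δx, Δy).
(-0.9, 2.1)

The orange circle was at (14.4, 9.2) in frame 1 and (13.5, 11.3) in frame 3.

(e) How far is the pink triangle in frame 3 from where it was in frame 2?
3.9

The pink triangle moved from (8.9, 7.8) to (5.9, 10.3), a distance of √(3.0² + 2.5²) ≈ 3.9.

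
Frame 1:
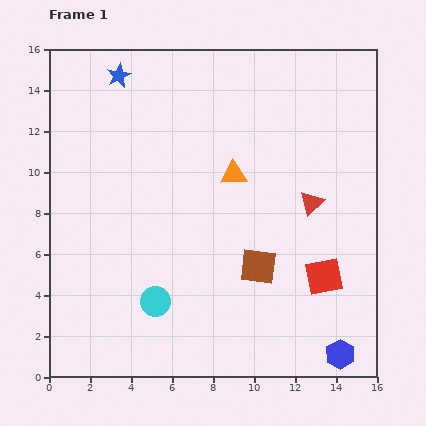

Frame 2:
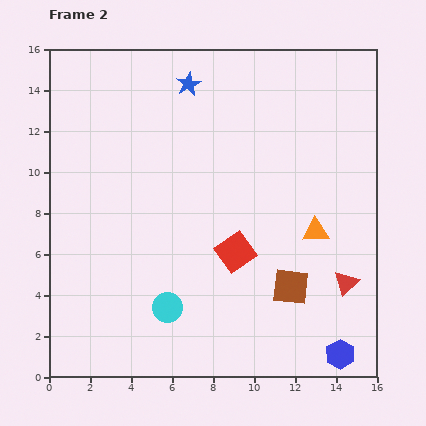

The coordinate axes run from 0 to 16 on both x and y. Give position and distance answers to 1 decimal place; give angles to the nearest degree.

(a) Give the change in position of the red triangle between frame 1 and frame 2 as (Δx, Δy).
(1.7, -3.9)

The red triangle was at (12.8, 8.5) in frame 1 and (14.5, 4.6) in frame 2.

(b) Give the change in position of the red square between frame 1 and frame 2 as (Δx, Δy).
(-4.3, 1.2)

The red square was at (13.4, 4.9) in frame 1 and (9.1, 6.1) in frame 2.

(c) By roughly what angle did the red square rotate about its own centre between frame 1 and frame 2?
24° counter-clockwise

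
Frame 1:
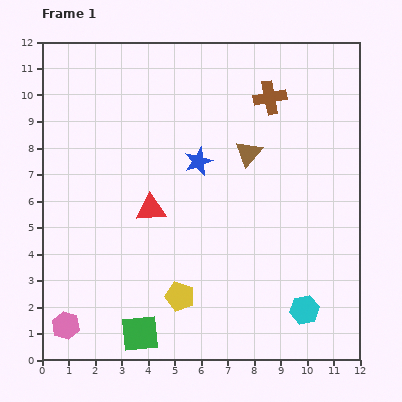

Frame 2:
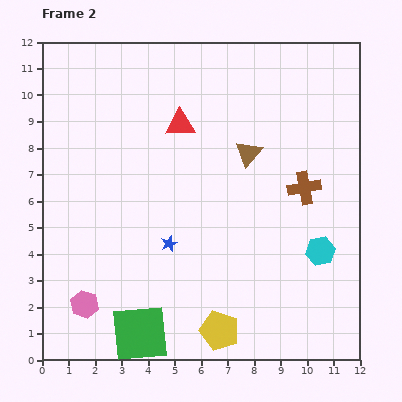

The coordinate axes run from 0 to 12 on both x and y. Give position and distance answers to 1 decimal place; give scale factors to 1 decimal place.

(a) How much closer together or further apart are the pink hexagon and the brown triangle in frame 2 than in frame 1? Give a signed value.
-1.1

Distance in frame 1: 9.5. Distance in frame 2: 8.4.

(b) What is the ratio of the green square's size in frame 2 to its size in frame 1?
1.5×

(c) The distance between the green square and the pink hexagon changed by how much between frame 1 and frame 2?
-0.4

Distance in frame 1: 2.8. Distance in frame 2: 2.4.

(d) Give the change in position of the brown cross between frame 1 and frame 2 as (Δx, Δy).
(1.3, -3.4)

The brown cross was at (8.6, 9.9) in frame 1 and (9.9, 6.5) in frame 2.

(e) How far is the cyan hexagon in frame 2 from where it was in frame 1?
2.3

The cyan hexagon moved from (9.9, 1.9) to (10.5, 4.1), a distance of √(0.6² + 2.2²) ≈ 2.3.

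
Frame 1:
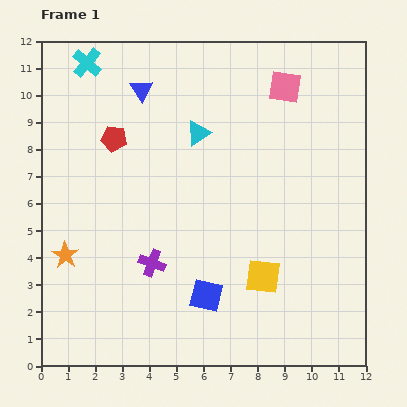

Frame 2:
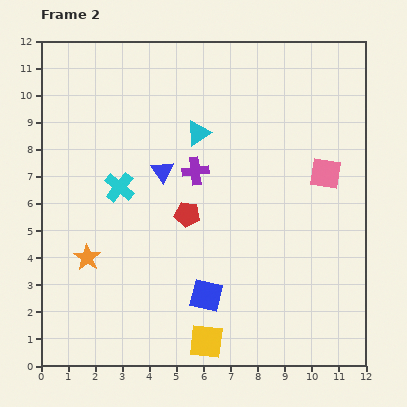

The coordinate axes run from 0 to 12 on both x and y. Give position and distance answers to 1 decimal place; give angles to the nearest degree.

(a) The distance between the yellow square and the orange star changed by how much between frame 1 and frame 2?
-1.9

Distance in frame 1: 7.3. Distance in frame 2: 5.4.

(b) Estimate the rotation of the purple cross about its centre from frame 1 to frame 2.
27° counter-clockwise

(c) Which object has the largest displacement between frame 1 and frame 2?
the cyan cross

(moved 4.8; next 3.9)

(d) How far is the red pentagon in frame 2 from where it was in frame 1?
3.9

The red pentagon moved from (2.7, 8.4) to (5.4, 5.6), a distance of √(2.7² + 2.8²) ≈ 3.9.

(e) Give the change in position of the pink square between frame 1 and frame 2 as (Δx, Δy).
(1.5, -3.2)

The pink square was at (9.0, 10.3) in frame 1 and (10.5, 7.1) in frame 2.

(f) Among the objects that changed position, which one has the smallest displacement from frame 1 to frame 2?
the orange star

(moved 0.8)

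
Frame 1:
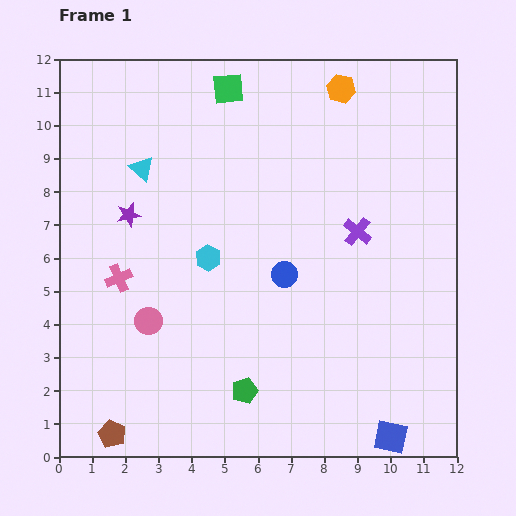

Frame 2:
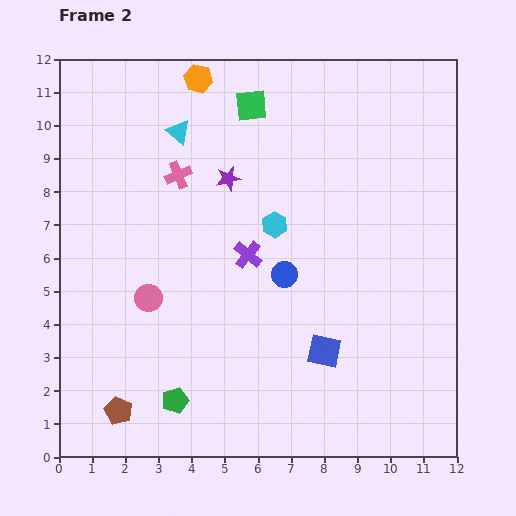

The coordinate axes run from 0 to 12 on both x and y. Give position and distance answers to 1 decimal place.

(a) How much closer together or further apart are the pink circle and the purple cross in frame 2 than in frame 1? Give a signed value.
-3.6

Distance in frame 1: 6.9. Distance in frame 2: 3.3.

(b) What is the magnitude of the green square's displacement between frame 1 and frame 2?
0.9

The green square moved from (5.1, 11.1) to (5.8, 10.6), a distance of √(0.7² + 0.5²) ≈ 0.9.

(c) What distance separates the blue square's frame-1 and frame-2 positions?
3.3

The blue square moved from (10.0, 0.6) to (8.0, 3.2), a distance of √(2.0² + 2.6²) ≈ 3.3.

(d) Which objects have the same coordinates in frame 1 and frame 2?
the blue circle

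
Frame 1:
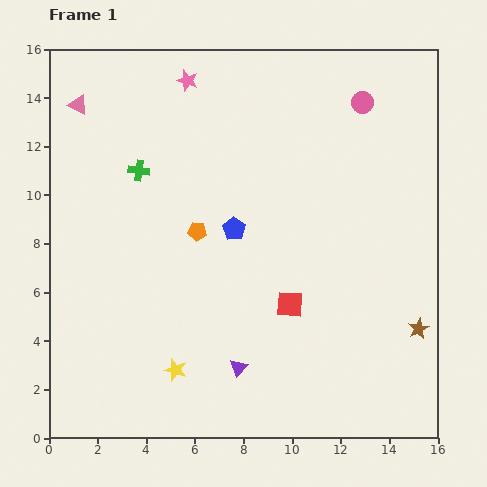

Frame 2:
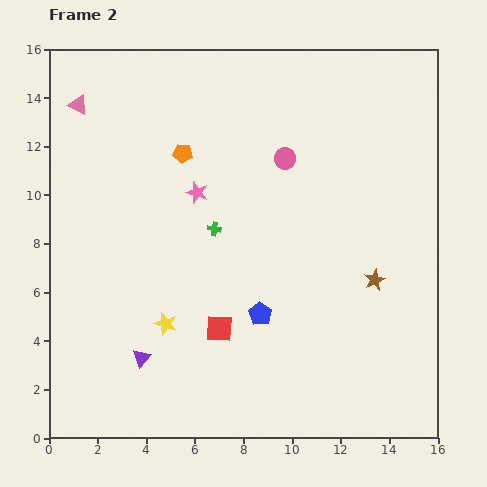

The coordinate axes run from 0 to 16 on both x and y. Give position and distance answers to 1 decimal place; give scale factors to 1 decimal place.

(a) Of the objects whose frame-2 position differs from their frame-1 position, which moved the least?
the yellow star

(moved 1.9)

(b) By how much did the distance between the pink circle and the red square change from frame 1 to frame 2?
-1.3

Distance in frame 1: 8.8. Distance in frame 2: 7.5.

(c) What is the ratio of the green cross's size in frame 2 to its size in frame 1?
0.6×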